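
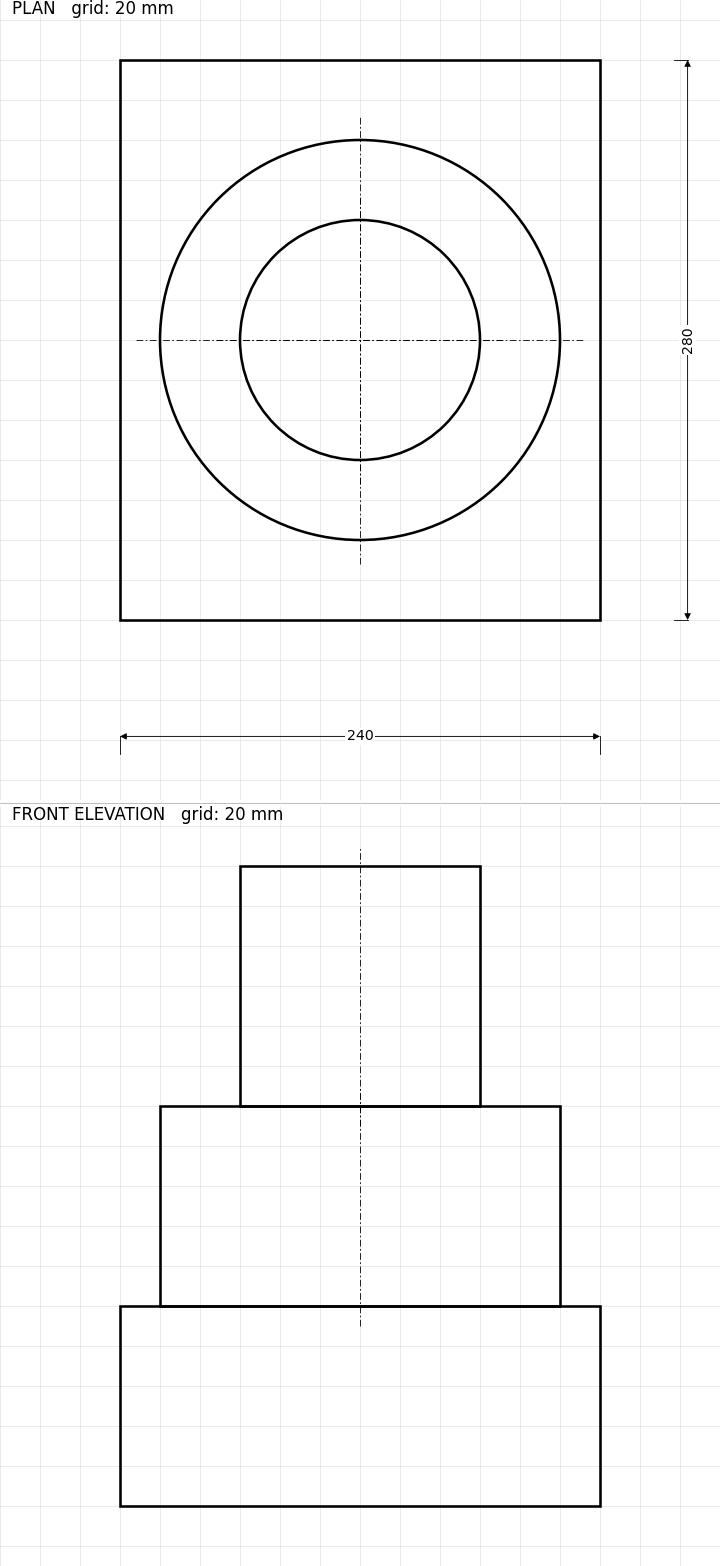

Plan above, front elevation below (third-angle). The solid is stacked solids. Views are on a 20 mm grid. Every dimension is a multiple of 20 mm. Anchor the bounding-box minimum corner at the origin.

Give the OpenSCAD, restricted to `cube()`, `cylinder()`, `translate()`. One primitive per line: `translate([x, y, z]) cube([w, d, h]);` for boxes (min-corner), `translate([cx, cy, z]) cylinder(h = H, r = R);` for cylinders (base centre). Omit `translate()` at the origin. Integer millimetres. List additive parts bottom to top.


cube([240, 280, 100]);
translate([120, 140, 100]) cylinder(h = 100, r = 100);
translate([120, 140, 200]) cylinder(h = 120, r = 60);


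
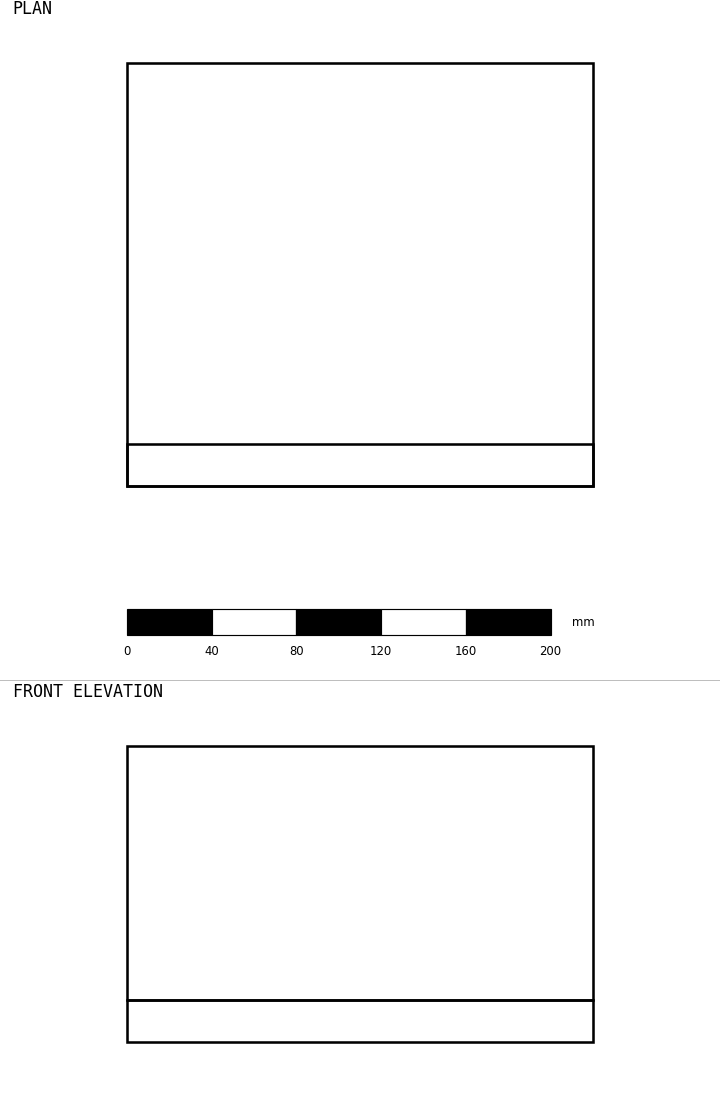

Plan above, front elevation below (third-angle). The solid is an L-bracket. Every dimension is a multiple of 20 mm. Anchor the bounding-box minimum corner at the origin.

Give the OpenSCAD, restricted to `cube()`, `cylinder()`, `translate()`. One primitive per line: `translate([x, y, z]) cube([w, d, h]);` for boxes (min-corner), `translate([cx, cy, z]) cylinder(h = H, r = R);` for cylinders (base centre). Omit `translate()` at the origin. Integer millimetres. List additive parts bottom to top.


cube([220, 200, 20]);
translate([0, 0, 20]) cube([220, 20, 120]);


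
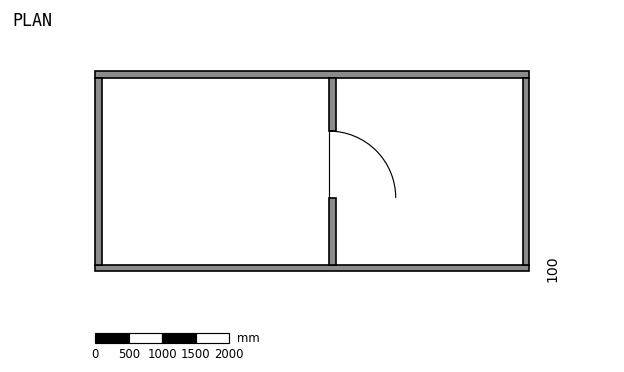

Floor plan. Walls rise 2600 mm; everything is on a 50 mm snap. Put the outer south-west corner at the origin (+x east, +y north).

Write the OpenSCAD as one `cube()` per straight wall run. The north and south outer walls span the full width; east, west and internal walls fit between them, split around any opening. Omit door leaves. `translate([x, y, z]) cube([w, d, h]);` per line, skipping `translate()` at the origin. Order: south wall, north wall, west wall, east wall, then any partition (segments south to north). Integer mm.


cube([6500, 100, 2600]);
translate([0, 2900, 0]) cube([6500, 100, 2600]);
translate([0, 100, 0]) cube([100, 2800, 2600]);
translate([6400, 100, 0]) cube([100, 2800, 2600]);
translate([3500, 100, 0]) cube([100, 1000, 2600]);
translate([3500, 2100, 0]) cube([100, 800, 2600]);


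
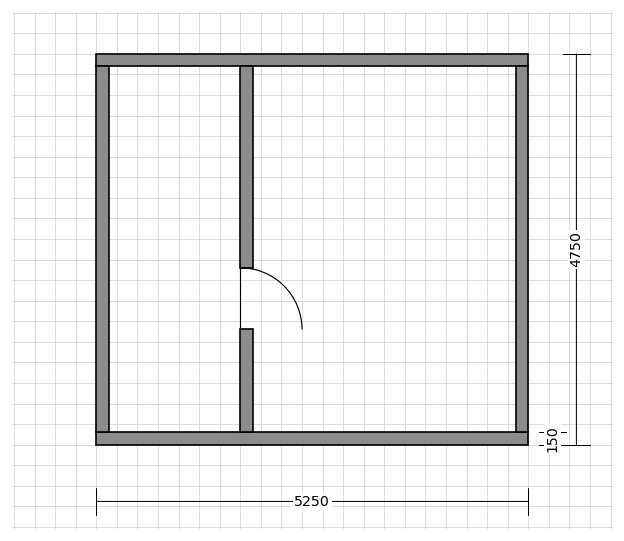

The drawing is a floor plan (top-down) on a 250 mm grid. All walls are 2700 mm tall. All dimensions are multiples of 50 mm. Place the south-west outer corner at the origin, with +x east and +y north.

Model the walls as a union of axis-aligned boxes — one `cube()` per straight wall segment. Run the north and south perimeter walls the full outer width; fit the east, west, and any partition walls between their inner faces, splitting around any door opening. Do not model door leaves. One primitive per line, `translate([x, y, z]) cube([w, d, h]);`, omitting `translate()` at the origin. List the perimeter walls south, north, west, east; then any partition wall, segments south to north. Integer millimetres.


cube([5250, 150, 2700]);
translate([0, 4600, 0]) cube([5250, 150, 2700]);
translate([0, 150, 0]) cube([150, 4450, 2700]);
translate([5100, 150, 0]) cube([150, 4450, 2700]);
translate([1750, 150, 0]) cube([150, 1250, 2700]);
translate([1750, 2150, 0]) cube([150, 2450, 2700]);


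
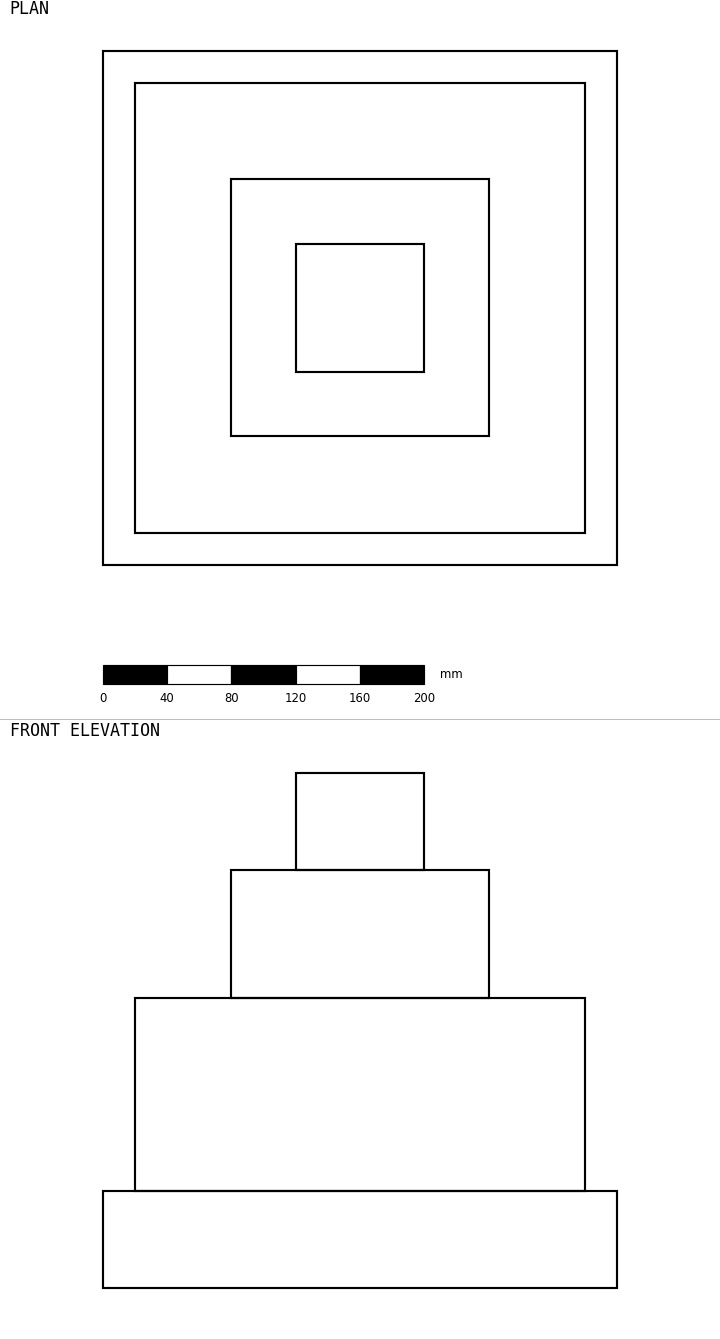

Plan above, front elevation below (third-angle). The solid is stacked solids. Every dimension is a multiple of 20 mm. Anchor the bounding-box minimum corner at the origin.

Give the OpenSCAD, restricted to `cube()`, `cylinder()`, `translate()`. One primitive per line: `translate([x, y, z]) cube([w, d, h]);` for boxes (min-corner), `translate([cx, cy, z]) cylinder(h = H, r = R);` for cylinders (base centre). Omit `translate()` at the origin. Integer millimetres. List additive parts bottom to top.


cube([320, 320, 60]);
translate([20, 20, 60]) cube([280, 280, 120]);
translate([80, 80, 180]) cube([160, 160, 80]);
translate([120, 120, 260]) cube([80, 80, 60]);


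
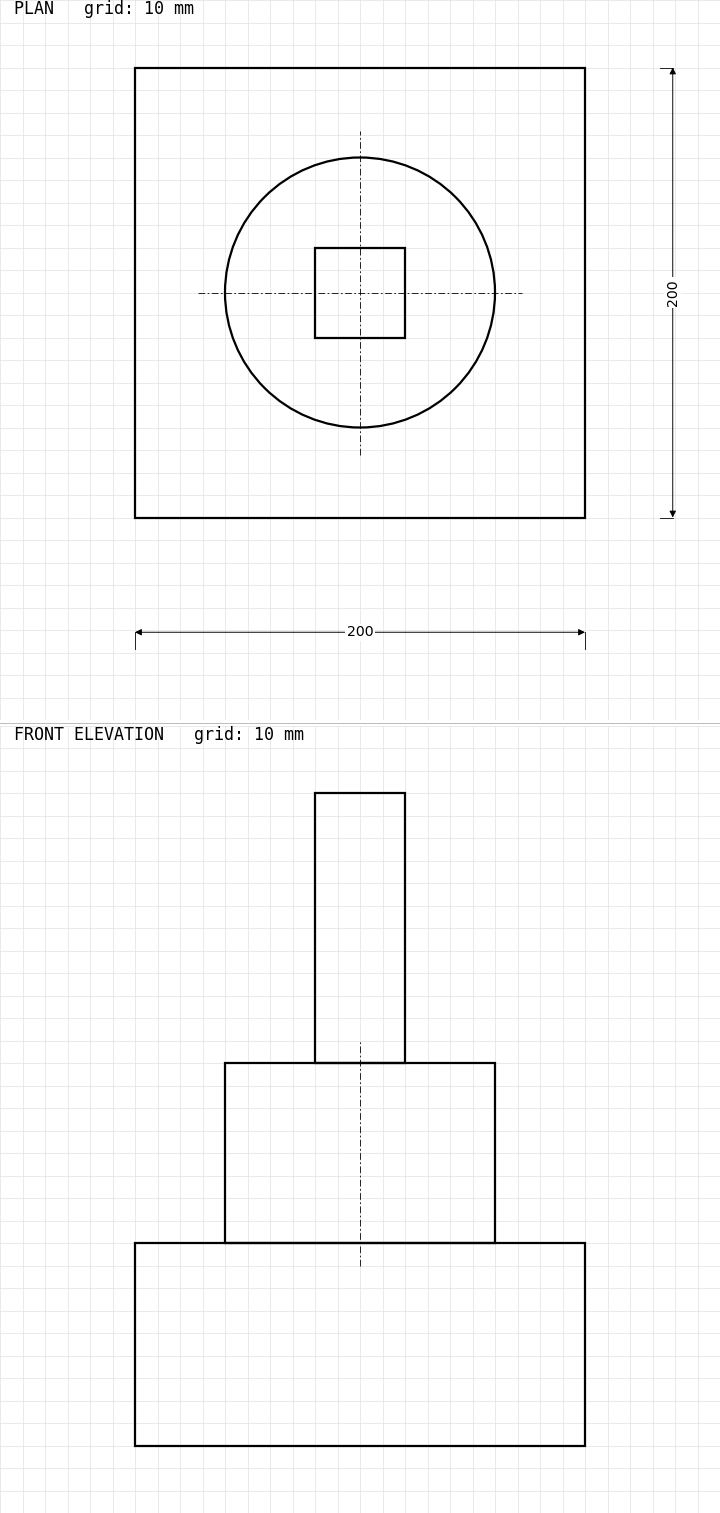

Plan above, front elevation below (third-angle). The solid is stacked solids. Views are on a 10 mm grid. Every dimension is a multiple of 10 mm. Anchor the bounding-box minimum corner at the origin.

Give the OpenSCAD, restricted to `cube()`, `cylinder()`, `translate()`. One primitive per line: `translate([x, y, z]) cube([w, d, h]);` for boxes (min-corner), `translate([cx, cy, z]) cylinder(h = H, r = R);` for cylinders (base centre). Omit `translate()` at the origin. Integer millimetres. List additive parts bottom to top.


cube([200, 200, 90]);
translate([100, 100, 90]) cylinder(h = 80, r = 60);
translate([80, 80, 170]) cube([40, 40, 120]);


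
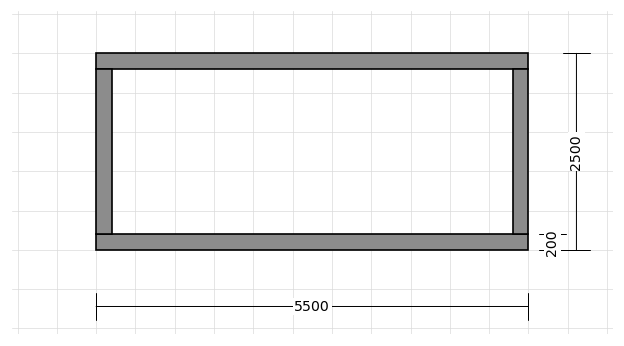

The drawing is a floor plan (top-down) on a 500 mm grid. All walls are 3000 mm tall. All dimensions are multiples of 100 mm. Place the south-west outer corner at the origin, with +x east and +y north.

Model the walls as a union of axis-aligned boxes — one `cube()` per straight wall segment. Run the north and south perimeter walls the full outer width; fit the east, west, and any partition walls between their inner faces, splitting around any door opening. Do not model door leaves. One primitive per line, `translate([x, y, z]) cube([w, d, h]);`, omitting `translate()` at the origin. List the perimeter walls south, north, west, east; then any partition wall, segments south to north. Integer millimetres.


cube([5500, 200, 3000]);
translate([0, 2300, 0]) cube([5500, 200, 3000]);
translate([0, 200, 0]) cube([200, 2100, 3000]);
translate([5300, 200, 0]) cube([200, 2100, 3000]);


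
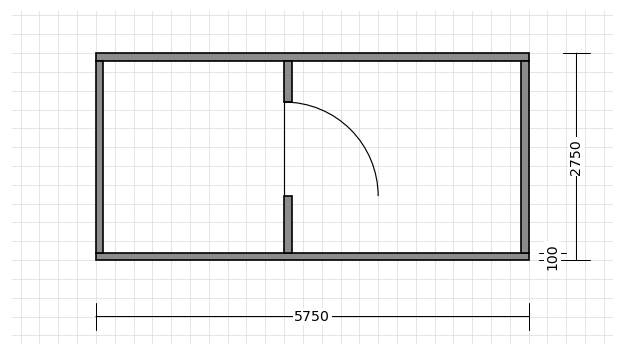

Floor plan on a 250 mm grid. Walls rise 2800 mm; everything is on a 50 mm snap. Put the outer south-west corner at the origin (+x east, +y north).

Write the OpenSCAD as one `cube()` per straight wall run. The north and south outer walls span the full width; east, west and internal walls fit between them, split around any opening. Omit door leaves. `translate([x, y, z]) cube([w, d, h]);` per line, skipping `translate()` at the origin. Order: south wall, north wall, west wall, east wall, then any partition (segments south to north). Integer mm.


cube([5750, 100, 2800]);
translate([0, 2650, 0]) cube([5750, 100, 2800]);
translate([0, 100, 0]) cube([100, 2550, 2800]);
translate([5650, 100, 0]) cube([100, 2550, 2800]);
translate([2500, 100, 0]) cube([100, 750, 2800]);
translate([2500, 2100, 0]) cube([100, 550, 2800]);


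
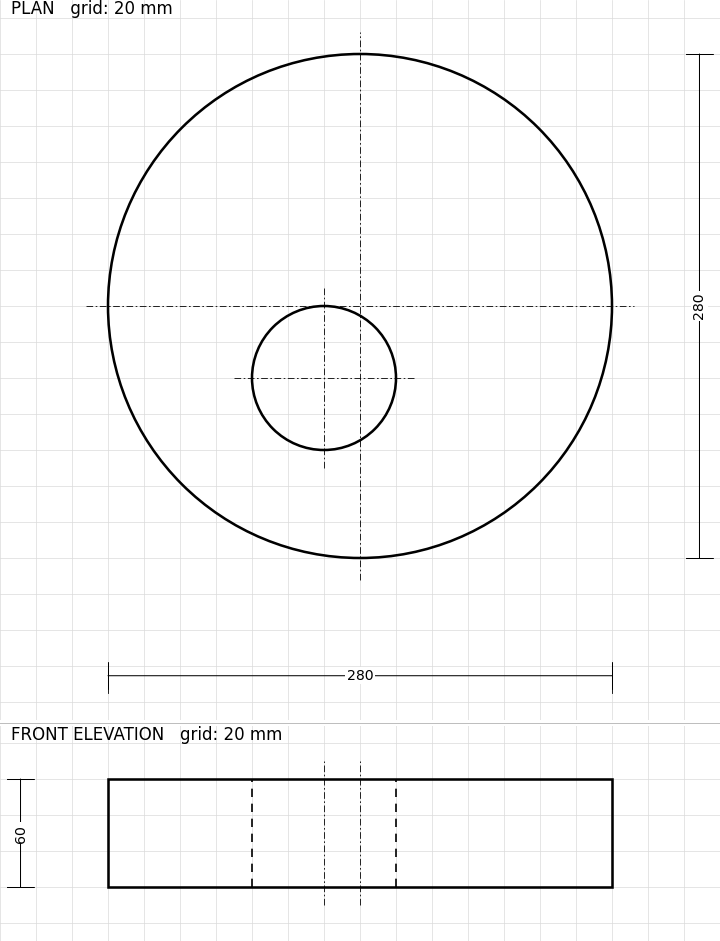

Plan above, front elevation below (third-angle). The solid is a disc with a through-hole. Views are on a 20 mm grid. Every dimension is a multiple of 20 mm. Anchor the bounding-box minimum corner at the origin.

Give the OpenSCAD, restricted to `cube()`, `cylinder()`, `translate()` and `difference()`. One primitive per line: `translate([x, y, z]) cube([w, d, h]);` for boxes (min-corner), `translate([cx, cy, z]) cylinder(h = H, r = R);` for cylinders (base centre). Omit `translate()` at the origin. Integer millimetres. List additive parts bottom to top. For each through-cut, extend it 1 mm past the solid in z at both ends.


difference() {
  translate([140, 140, 0]) cylinder(h = 60, r = 140);
  translate([120, 100, -1]) cylinder(h = 62, r = 40);
}


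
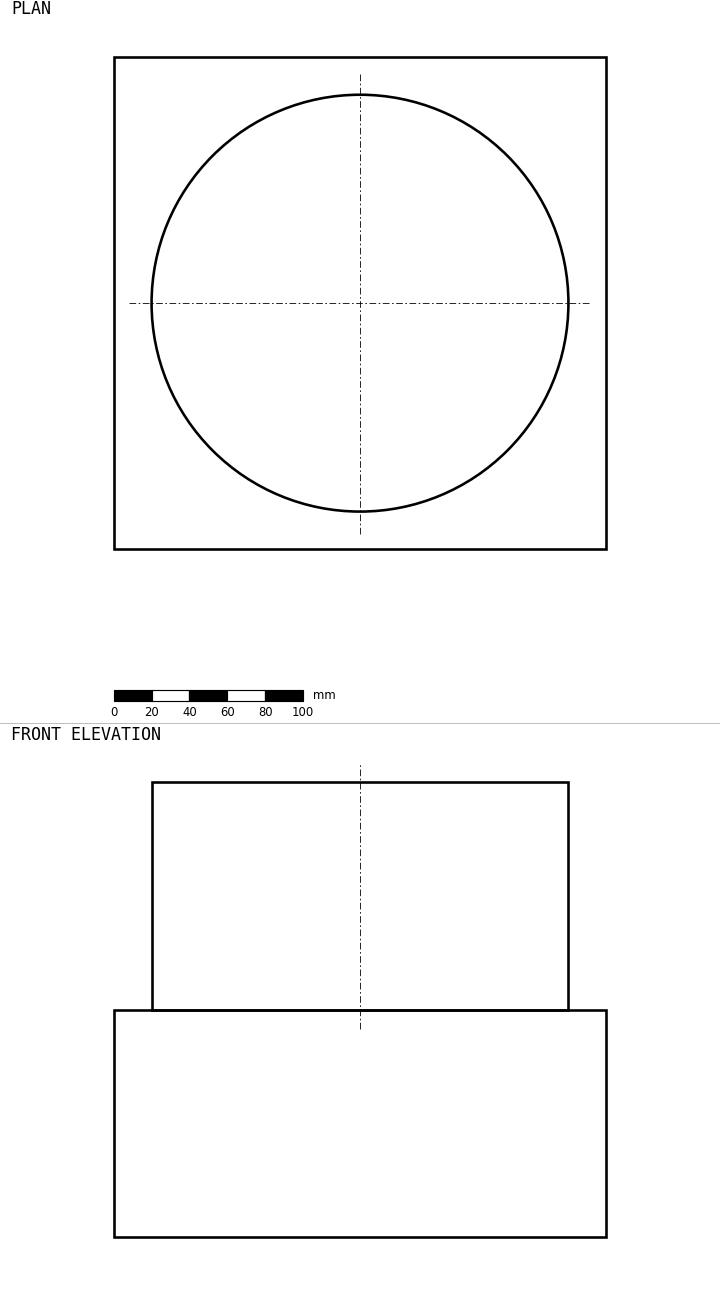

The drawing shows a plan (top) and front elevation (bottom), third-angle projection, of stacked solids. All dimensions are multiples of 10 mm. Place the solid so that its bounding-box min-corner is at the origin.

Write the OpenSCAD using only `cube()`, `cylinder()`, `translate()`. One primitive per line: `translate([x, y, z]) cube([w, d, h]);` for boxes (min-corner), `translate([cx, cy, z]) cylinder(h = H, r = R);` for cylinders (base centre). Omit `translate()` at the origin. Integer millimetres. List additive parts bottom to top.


cube([260, 260, 120]);
translate([130, 130, 120]) cylinder(h = 120, r = 110);


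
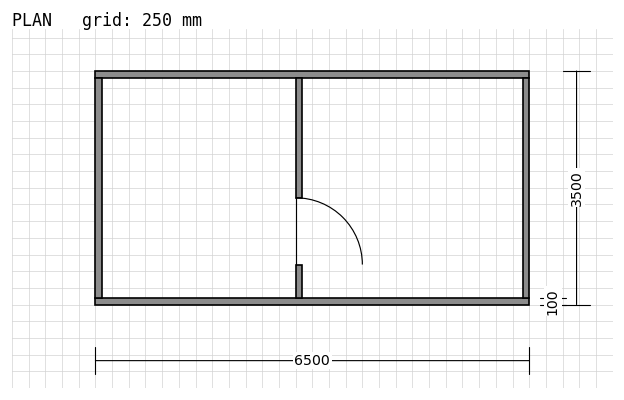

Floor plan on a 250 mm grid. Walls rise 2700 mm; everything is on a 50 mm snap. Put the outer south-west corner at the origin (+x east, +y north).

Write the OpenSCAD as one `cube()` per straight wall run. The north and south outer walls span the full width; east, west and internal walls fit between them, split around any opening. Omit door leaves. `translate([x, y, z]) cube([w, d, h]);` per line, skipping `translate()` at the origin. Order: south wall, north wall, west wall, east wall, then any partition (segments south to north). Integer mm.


cube([6500, 100, 2700]);
translate([0, 3400, 0]) cube([6500, 100, 2700]);
translate([0, 100, 0]) cube([100, 3300, 2700]);
translate([6400, 100, 0]) cube([100, 3300, 2700]);
translate([3000, 100, 0]) cube([100, 500, 2700]);
translate([3000, 1600, 0]) cube([100, 1800, 2700]);


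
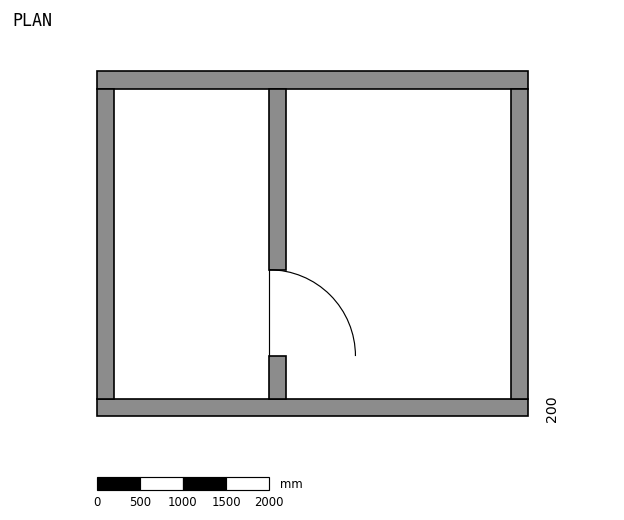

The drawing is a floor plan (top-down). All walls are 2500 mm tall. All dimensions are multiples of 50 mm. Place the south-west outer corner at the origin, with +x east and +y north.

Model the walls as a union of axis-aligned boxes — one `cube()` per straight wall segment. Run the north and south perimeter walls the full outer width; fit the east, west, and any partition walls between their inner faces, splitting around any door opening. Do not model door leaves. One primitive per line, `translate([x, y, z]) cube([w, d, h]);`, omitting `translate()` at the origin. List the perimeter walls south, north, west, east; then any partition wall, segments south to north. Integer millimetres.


cube([5000, 200, 2500]);
translate([0, 3800, 0]) cube([5000, 200, 2500]);
translate([0, 200, 0]) cube([200, 3600, 2500]);
translate([4800, 200, 0]) cube([200, 3600, 2500]);
translate([2000, 200, 0]) cube([200, 500, 2500]);
translate([2000, 1700, 0]) cube([200, 2100, 2500]);


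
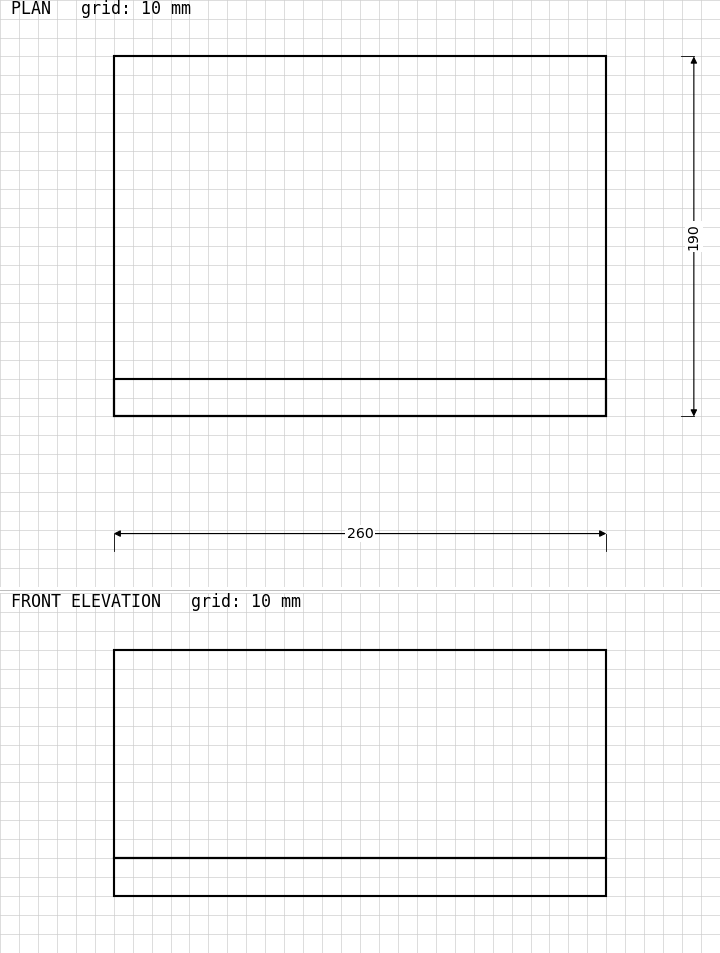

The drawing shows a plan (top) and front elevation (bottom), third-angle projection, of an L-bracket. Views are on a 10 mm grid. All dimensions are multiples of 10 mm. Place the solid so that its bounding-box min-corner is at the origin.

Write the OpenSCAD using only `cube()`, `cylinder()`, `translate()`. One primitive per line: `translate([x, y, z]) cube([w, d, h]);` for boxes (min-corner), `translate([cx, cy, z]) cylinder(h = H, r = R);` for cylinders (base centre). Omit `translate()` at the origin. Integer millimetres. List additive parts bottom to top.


cube([260, 190, 20]);
translate([0, 0, 20]) cube([260, 20, 110]);


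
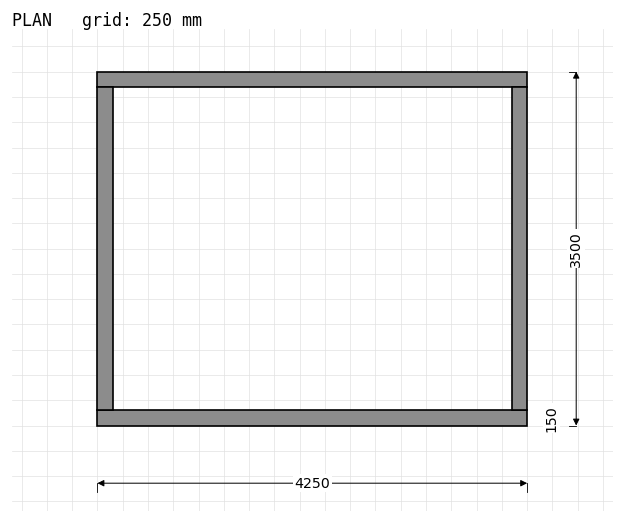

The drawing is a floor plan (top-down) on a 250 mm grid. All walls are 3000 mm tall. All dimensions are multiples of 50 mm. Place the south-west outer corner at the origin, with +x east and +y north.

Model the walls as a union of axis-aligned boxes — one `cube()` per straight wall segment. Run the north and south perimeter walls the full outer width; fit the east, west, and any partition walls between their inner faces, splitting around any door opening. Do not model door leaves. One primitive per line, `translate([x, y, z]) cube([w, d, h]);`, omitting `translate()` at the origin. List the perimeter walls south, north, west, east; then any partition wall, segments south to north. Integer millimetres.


cube([4250, 150, 3000]);
translate([0, 3350, 0]) cube([4250, 150, 3000]);
translate([0, 150, 0]) cube([150, 3200, 3000]);
translate([4100, 150, 0]) cube([150, 3200, 3000]);


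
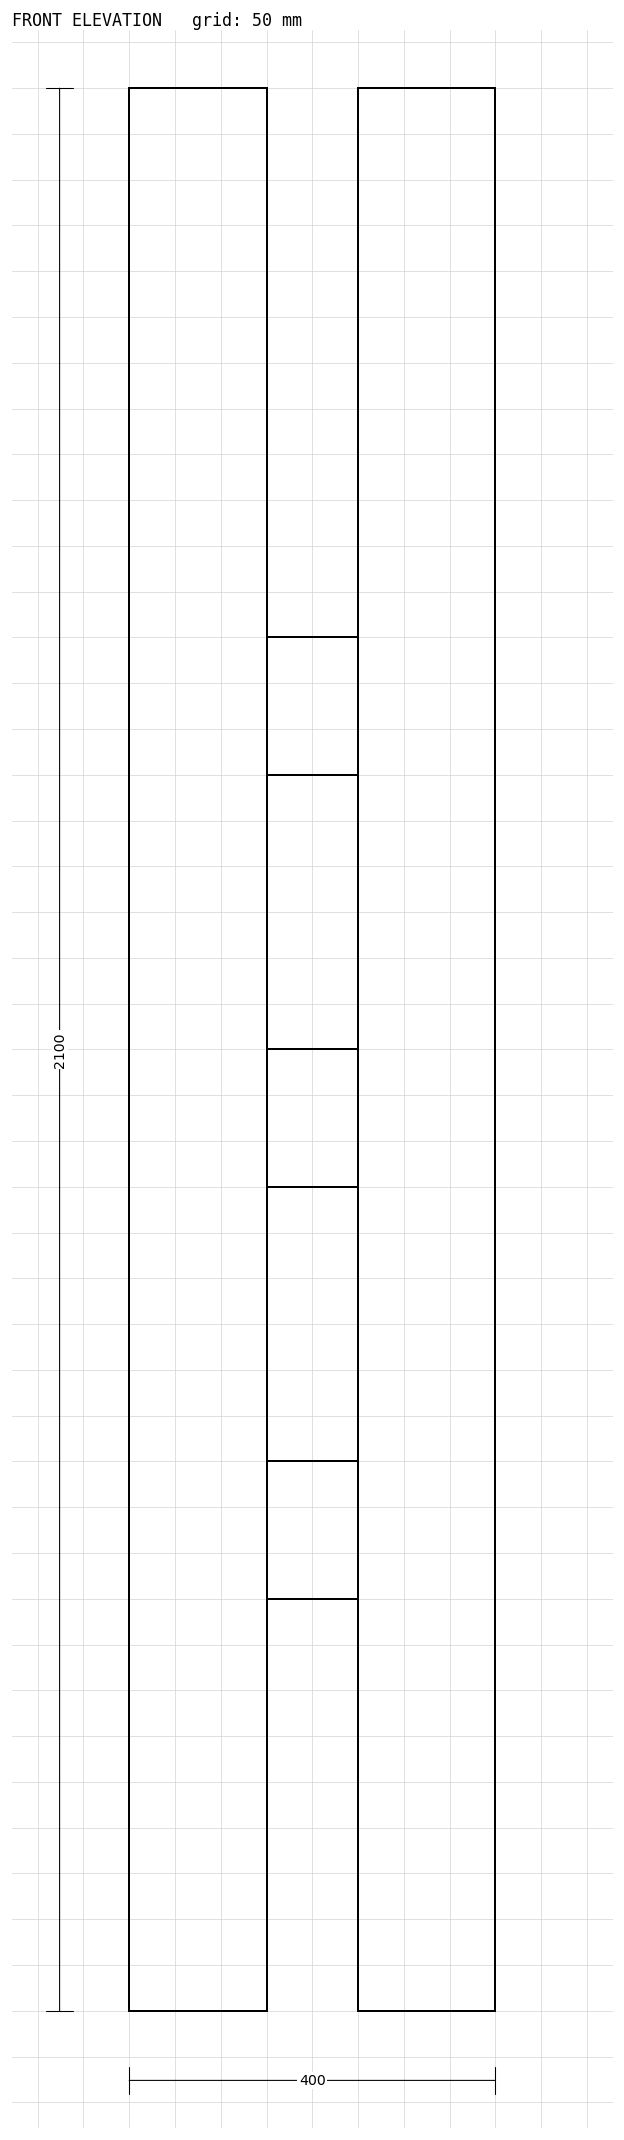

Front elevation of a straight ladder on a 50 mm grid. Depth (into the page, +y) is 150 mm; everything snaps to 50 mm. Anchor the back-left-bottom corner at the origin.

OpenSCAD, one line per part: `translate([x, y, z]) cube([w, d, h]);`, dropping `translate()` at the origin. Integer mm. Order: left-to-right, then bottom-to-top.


cube([150, 150, 2100]);
translate([150, 0, 450]) cube([100, 150, 150]);
translate([150, 0, 900]) cube([100, 150, 150]);
translate([150, 0, 1350]) cube([100, 150, 150]);
translate([250, 0, 0]) cube([150, 150, 2100]);


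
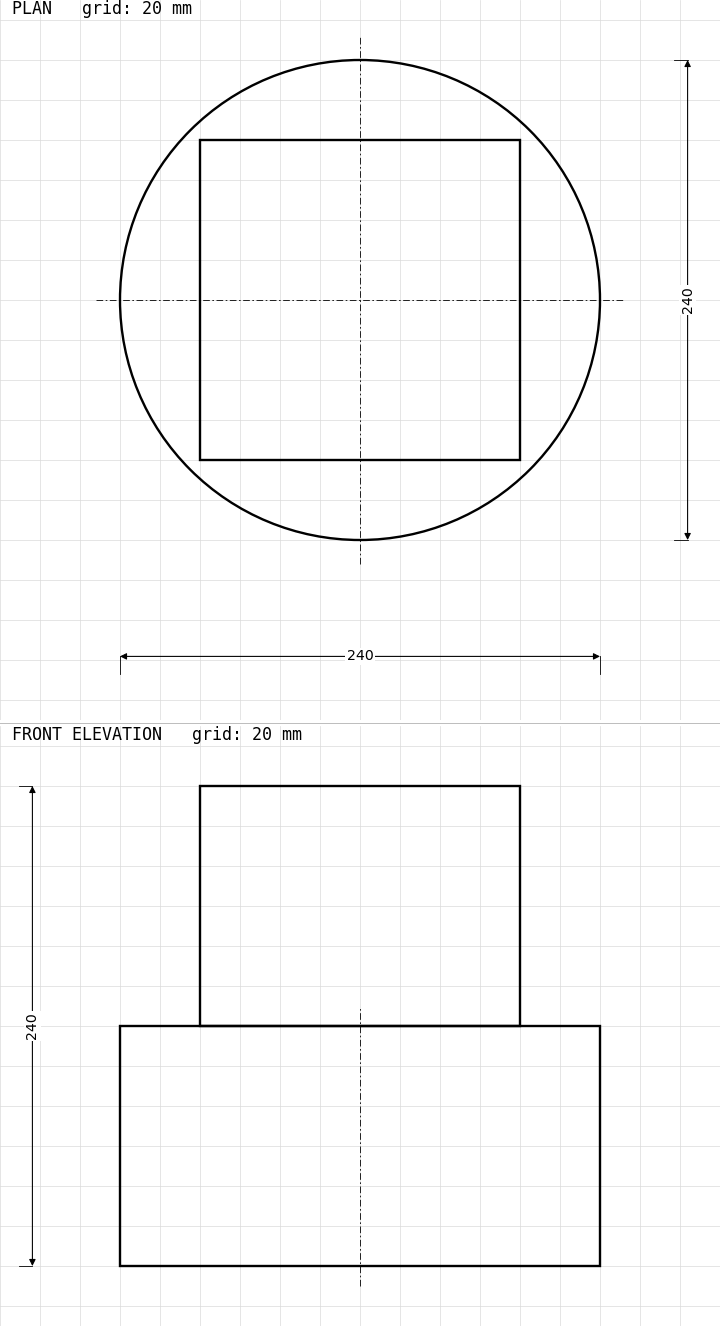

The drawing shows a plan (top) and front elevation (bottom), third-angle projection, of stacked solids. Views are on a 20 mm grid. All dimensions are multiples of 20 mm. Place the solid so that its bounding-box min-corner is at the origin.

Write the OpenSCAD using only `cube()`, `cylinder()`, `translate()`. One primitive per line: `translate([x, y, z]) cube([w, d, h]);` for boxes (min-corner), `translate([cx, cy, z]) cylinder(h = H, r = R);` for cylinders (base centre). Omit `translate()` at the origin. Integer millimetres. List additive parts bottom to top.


translate([120, 120, 0]) cylinder(h = 120, r = 120);
translate([40, 40, 120]) cube([160, 160, 120]);


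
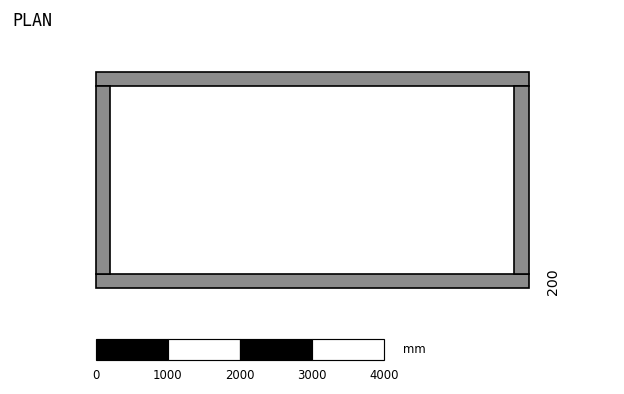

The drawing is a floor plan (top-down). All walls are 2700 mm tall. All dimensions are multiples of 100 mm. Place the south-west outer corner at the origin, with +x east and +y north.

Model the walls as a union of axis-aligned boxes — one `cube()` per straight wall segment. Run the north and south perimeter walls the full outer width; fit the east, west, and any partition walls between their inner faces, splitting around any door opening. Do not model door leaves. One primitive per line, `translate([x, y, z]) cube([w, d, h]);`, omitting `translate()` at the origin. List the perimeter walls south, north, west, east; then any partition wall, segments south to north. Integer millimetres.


cube([6000, 200, 2700]);
translate([0, 2800, 0]) cube([6000, 200, 2700]);
translate([0, 200, 0]) cube([200, 2600, 2700]);
translate([5800, 200, 0]) cube([200, 2600, 2700]);


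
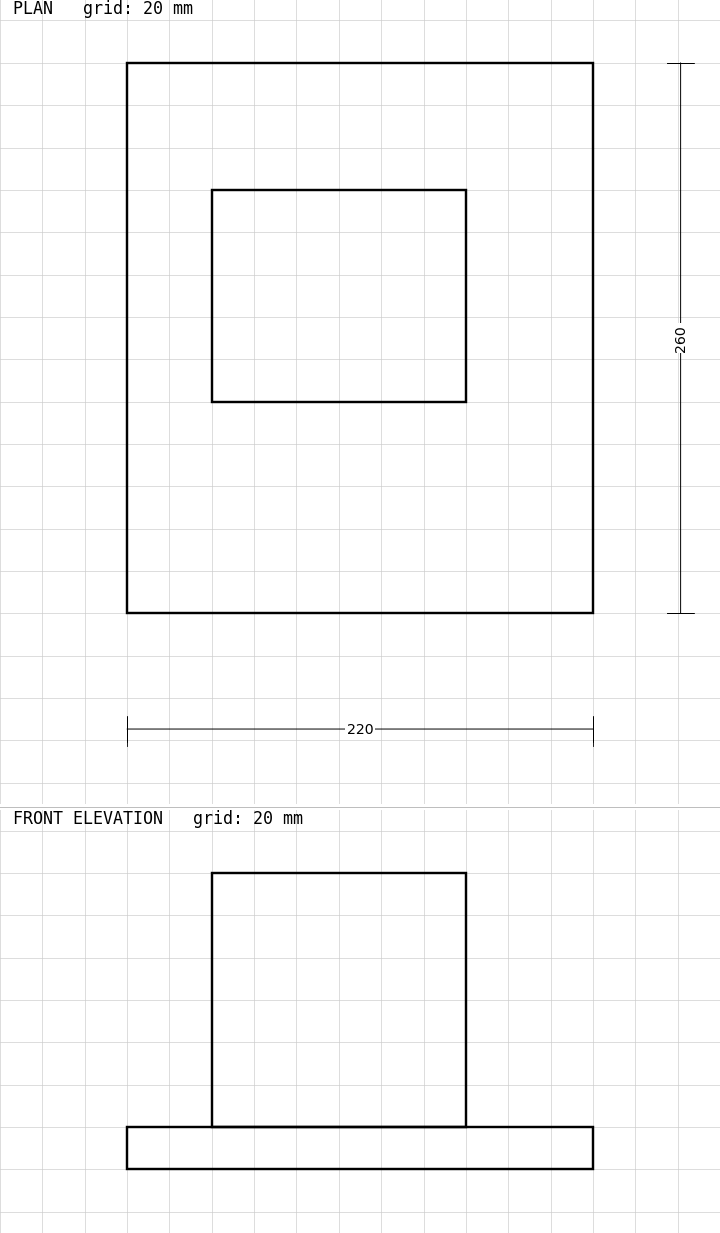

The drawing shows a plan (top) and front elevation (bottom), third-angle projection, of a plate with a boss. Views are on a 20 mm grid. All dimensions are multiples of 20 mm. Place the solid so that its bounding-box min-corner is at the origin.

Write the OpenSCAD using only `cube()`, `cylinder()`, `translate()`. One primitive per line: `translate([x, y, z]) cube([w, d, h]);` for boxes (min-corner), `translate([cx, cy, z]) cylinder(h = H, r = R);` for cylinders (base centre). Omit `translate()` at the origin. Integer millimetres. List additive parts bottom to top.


cube([220, 260, 20]);
translate([40, 100, 20]) cube([120, 100, 120]);


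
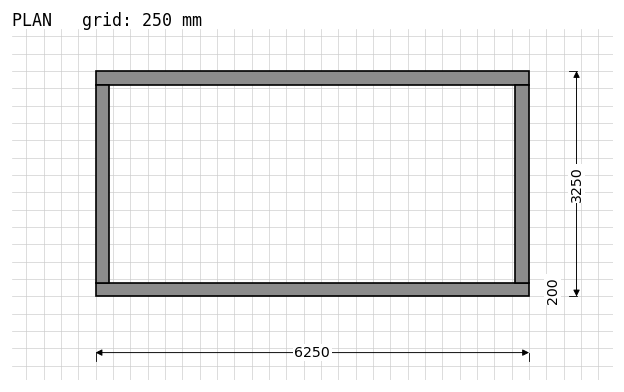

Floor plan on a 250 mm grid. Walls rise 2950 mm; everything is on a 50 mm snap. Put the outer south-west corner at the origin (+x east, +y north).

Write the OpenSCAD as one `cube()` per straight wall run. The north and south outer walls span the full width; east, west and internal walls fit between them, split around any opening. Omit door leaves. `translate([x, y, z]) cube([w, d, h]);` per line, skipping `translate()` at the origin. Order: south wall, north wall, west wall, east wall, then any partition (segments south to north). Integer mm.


cube([6250, 200, 2950]);
translate([0, 3050, 0]) cube([6250, 200, 2950]);
translate([0, 200, 0]) cube([200, 2850, 2950]);
translate([6050, 200, 0]) cube([200, 2850, 2950]);


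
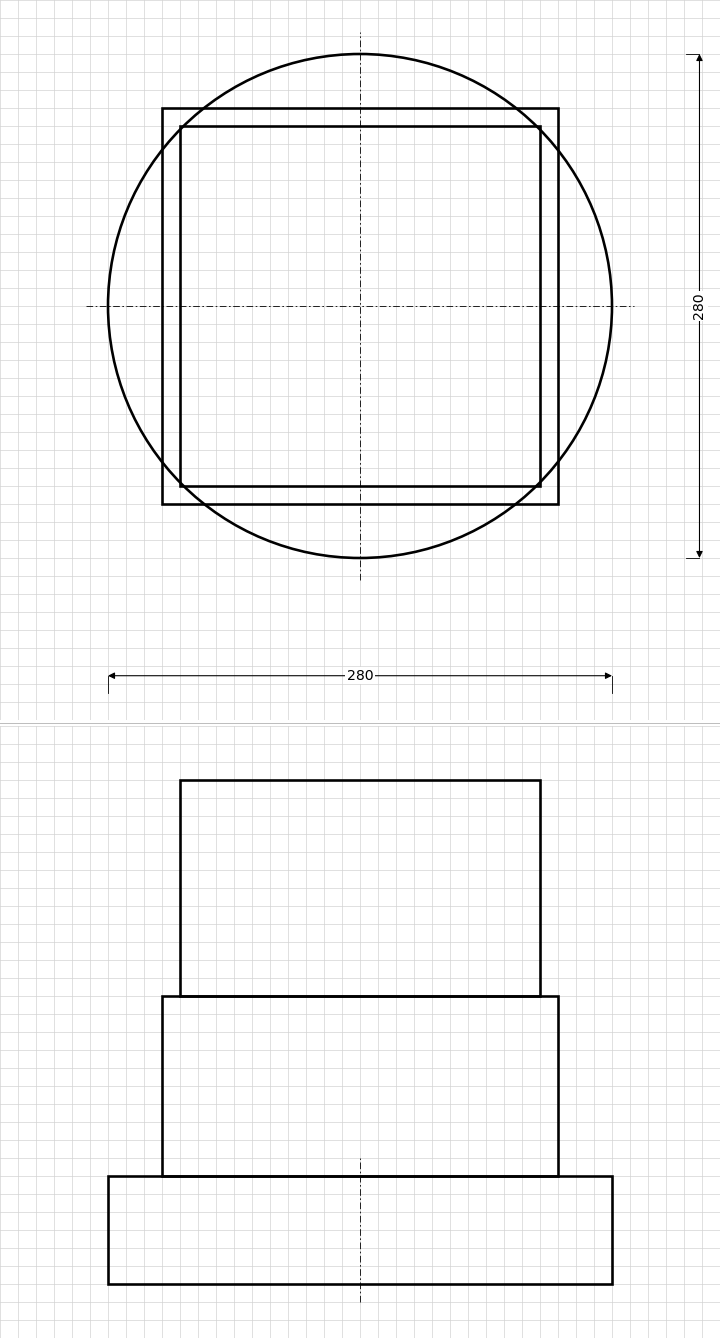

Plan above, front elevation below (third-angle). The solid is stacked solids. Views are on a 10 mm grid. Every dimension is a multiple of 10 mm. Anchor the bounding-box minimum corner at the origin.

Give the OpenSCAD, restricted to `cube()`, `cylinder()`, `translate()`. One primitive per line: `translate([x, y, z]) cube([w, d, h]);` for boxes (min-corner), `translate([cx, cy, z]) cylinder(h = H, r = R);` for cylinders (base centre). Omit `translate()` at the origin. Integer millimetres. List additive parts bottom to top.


translate([140, 140, 0]) cylinder(h = 60, r = 140);
translate([30, 30, 60]) cube([220, 220, 100]);
translate([40, 40, 160]) cube([200, 200, 120]);


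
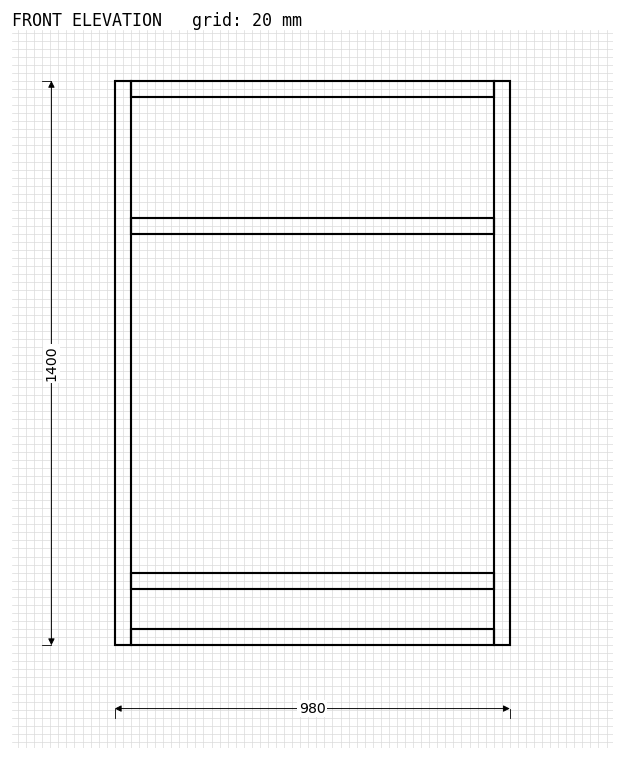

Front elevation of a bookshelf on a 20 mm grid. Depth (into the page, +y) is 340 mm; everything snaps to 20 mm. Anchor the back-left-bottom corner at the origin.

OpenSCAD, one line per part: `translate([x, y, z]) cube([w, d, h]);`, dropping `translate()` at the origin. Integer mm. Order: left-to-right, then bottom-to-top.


cube([40, 340, 1400]);
translate([40, 0, 0]) cube([900, 340, 40]);
translate([40, 0, 140]) cube([900, 340, 40]);
translate([40, 0, 1020]) cube([900, 340, 40]);
translate([40, 0, 1360]) cube([900, 340, 40]);
translate([940, 0, 0]) cube([40, 340, 1400]);


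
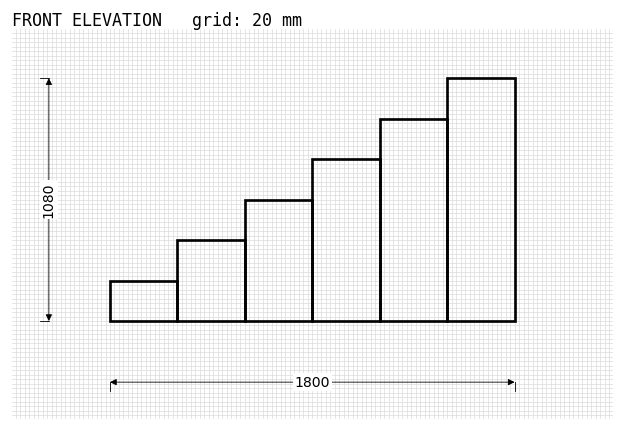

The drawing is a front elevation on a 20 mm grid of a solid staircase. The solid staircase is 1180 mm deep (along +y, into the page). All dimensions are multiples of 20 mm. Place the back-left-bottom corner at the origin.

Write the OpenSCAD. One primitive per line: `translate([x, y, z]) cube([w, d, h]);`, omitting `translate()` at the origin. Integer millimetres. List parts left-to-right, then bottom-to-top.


cube([300, 1180, 180]);
translate([300, 0, 0]) cube([300, 1180, 360]);
translate([600, 0, 0]) cube([300, 1180, 540]);
translate([900, 0, 0]) cube([300, 1180, 720]);
translate([1200, 0, 0]) cube([300, 1180, 900]);
translate([1500, 0, 0]) cube([300, 1180, 1080]);


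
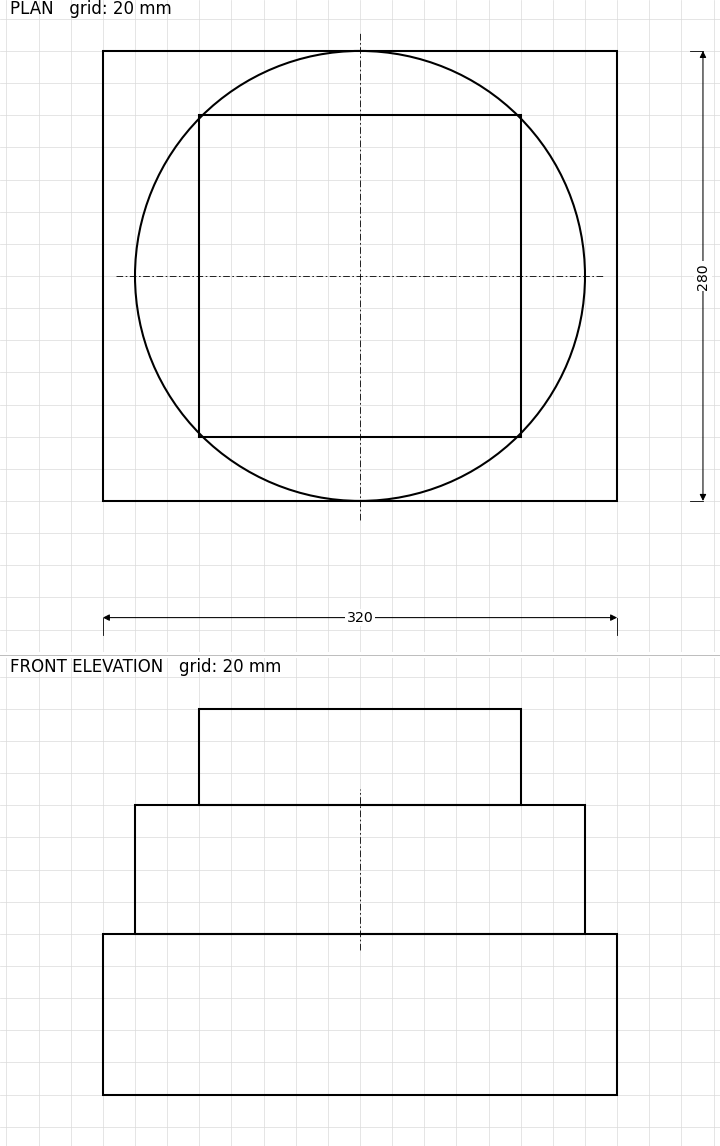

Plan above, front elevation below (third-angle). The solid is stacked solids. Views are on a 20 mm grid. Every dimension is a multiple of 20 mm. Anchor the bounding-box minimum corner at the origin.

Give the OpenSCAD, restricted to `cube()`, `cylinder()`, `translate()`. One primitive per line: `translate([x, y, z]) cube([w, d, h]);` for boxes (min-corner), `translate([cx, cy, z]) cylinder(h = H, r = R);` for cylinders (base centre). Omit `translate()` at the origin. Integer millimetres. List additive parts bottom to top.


cube([320, 280, 100]);
translate([160, 140, 100]) cylinder(h = 80, r = 140);
translate([60, 40, 180]) cube([200, 200, 60]);


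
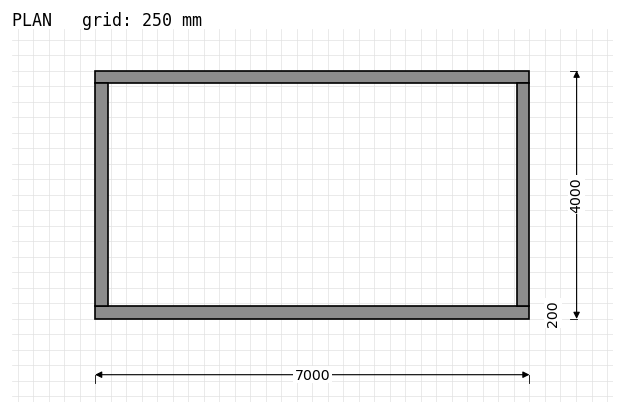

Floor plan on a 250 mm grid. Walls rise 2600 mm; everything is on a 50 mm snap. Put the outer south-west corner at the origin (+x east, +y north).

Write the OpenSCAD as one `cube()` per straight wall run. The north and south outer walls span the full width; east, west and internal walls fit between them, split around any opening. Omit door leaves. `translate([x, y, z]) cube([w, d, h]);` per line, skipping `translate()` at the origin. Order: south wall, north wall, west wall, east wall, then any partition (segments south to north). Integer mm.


cube([7000, 200, 2600]);
translate([0, 3800, 0]) cube([7000, 200, 2600]);
translate([0, 200, 0]) cube([200, 3600, 2600]);
translate([6800, 200, 0]) cube([200, 3600, 2600]);


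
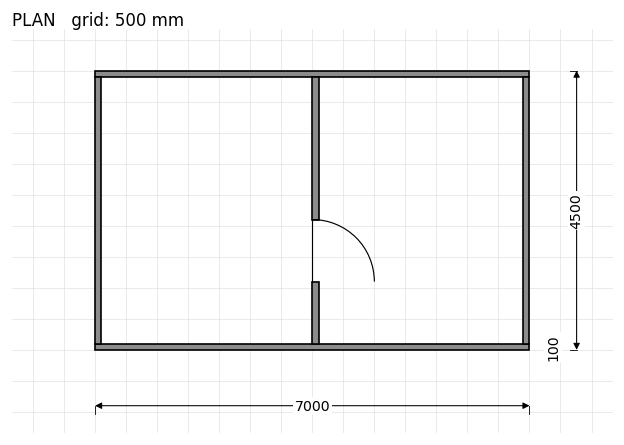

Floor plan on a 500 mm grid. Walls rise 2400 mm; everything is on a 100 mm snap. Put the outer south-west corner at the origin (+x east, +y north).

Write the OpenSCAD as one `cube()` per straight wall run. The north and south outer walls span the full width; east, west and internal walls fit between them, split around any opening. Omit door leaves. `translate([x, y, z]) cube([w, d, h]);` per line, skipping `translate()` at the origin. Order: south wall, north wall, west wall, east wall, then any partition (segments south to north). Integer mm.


cube([7000, 100, 2400]);
translate([0, 4400, 0]) cube([7000, 100, 2400]);
translate([0, 100, 0]) cube([100, 4300, 2400]);
translate([6900, 100, 0]) cube([100, 4300, 2400]);
translate([3500, 100, 0]) cube([100, 1000, 2400]);
translate([3500, 2100, 0]) cube([100, 2300, 2400]);


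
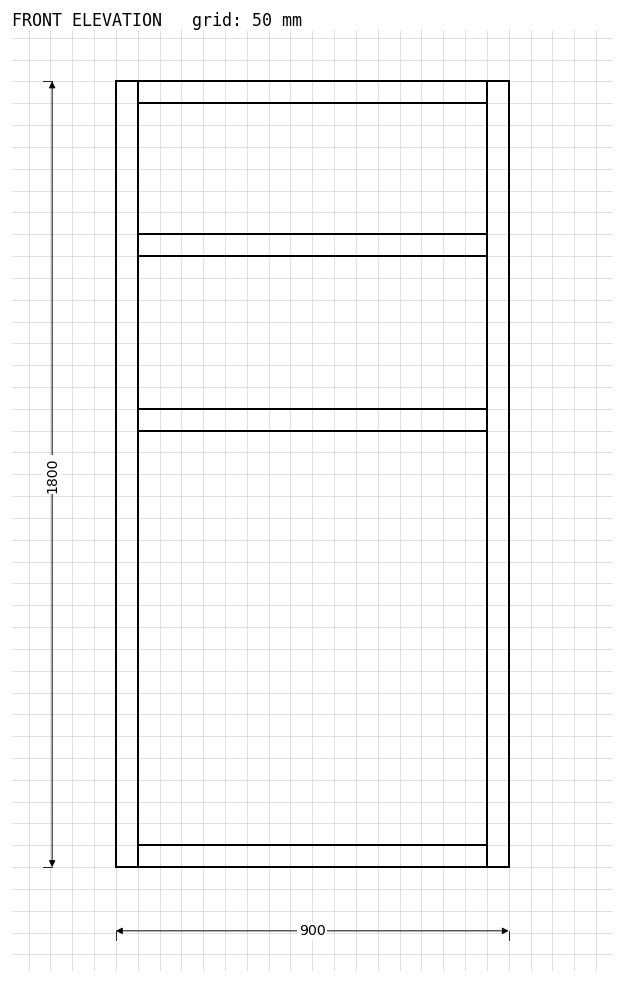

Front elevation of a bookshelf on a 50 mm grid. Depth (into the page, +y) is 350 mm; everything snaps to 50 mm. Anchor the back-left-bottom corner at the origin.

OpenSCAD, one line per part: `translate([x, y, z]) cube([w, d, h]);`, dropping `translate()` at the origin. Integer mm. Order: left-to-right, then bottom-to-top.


cube([50, 350, 1800]);
translate([50, 0, 0]) cube([800, 350, 50]);
translate([50, 0, 1000]) cube([800, 350, 50]);
translate([50, 0, 1400]) cube([800, 350, 50]);
translate([50, 0, 1750]) cube([800, 350, 50]);
translate([850, 0, 0]) cube([50, 350, 1800]);


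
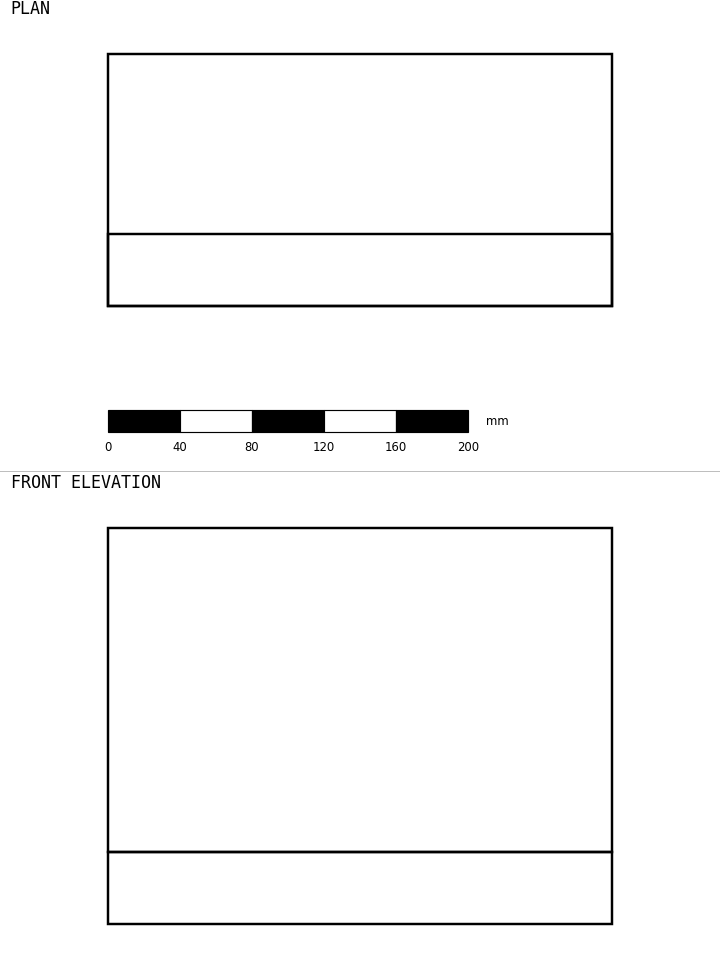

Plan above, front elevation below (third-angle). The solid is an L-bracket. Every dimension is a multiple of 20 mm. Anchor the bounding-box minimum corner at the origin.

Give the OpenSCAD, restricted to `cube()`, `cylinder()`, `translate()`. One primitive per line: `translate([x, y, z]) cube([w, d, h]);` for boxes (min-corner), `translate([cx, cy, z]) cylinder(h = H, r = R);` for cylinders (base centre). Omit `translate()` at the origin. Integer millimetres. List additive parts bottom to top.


cube([280, 140, 40]);
translate([0, 0, 40]) cube([280, 40, 180]);


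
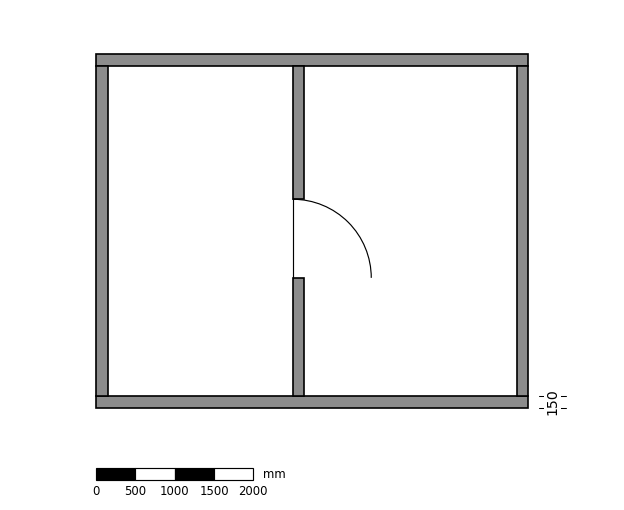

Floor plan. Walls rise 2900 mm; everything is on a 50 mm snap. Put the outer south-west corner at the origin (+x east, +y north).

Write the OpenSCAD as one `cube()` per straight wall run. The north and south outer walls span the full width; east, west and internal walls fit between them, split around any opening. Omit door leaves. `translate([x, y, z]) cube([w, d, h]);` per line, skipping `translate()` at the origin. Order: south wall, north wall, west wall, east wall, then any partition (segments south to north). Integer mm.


cube([5500, 150, 2900]);
translate([0, 4350, 0]) cube([5500, 150, 2900]);
translate([0, 150, 0]) cube([150, 4200, 2900]);
translate([5350, 150, 0]) cube([150, 4200, 2900]);
translate([2500, 150, 0]) cube([150, 1500, 2900]);
translate([2500, 2650, 0]) cube([150, 1700, 2900]);


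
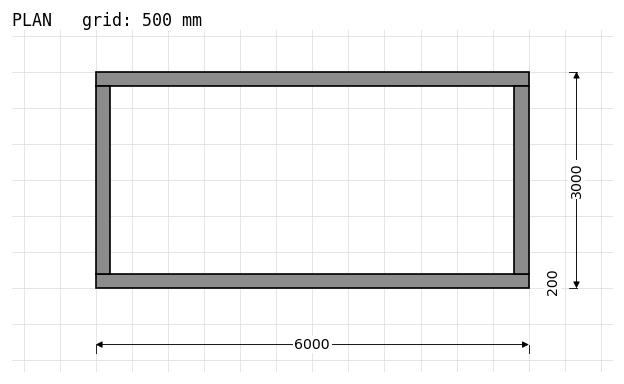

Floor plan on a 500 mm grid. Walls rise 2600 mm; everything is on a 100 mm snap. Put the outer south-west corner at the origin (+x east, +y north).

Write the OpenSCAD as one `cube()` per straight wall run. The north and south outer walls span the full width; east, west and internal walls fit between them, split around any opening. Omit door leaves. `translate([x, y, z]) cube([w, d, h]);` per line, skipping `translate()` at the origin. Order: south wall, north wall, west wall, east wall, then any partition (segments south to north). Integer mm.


cube([6000, 200, 2600]);
translate([0, 2800, 0]) cube([6000, 200, 2600]);
translate([0, 200, 0]) cube([200, 2600, 2600]);
translate([5800, 200, 0]) cube([200, 2600, 2600]);


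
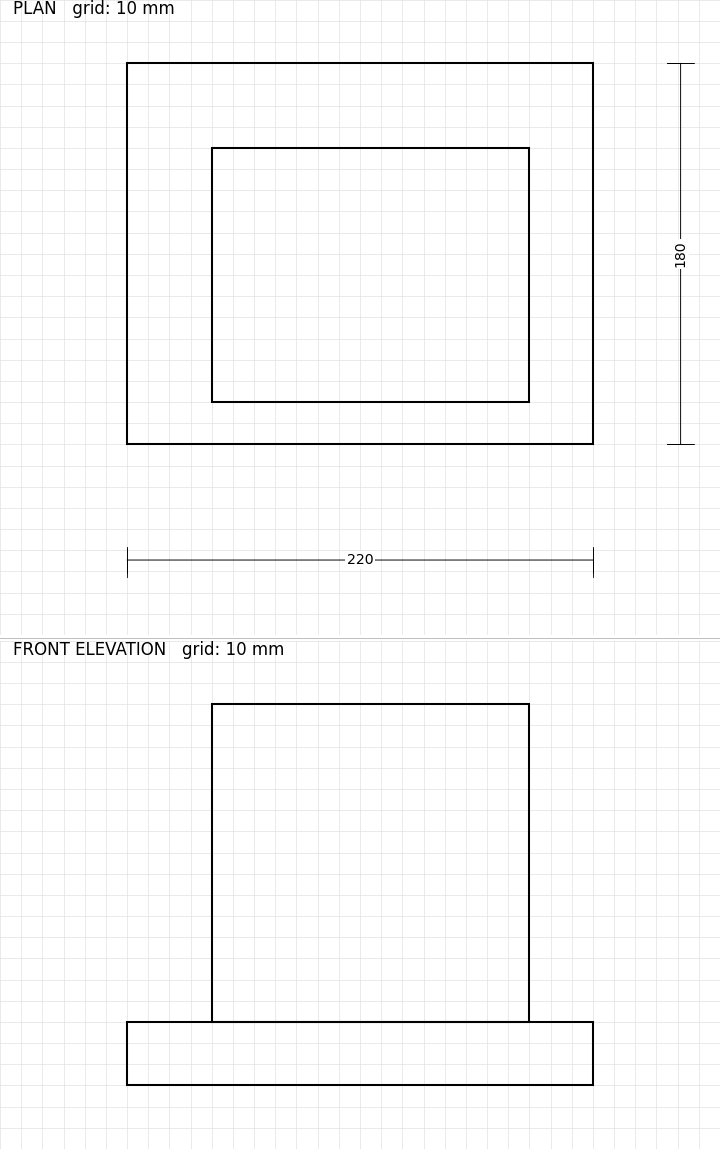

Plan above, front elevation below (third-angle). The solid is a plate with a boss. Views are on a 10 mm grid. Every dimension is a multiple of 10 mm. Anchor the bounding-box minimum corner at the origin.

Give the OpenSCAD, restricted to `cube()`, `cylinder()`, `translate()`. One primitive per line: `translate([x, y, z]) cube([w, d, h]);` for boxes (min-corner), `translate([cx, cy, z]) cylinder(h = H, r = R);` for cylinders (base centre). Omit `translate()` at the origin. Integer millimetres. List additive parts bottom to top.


cube([220, 180, 30]);
translate([40, 20, 30]) cube([150, 120, 150]);


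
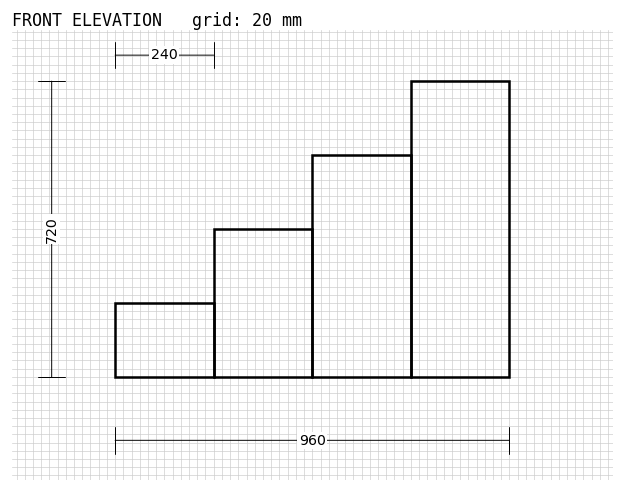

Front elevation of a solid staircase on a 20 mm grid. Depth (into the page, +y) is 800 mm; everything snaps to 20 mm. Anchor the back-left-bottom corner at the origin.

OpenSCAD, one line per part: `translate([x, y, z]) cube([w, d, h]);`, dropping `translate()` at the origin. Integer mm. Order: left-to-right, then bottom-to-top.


cube([240, 800, 180]);
translate([240, 0, 0]) cube([240, 800, 360]);
translate([480, 0, 0]) cube([240, 800, 540]);
translate([720, 0, 0]) cube([240, 800, 720]);


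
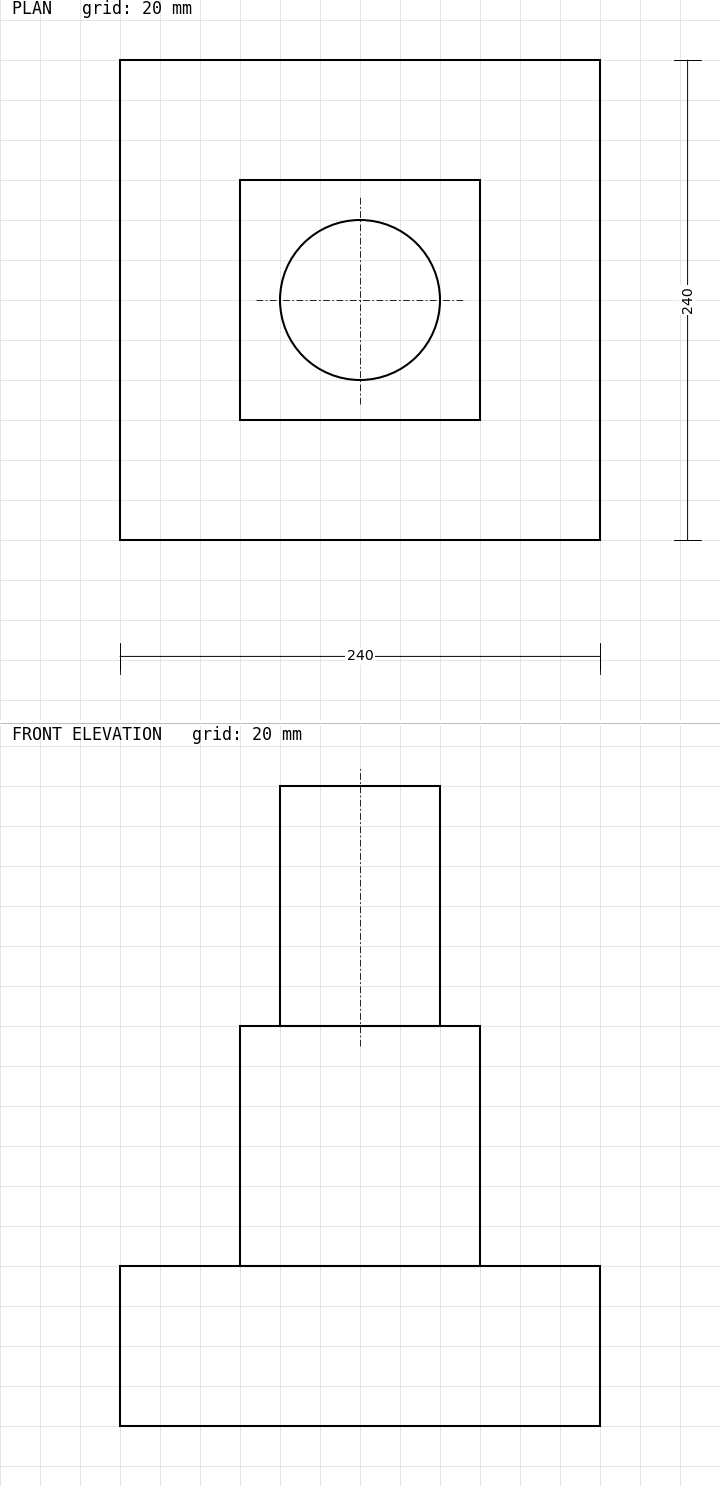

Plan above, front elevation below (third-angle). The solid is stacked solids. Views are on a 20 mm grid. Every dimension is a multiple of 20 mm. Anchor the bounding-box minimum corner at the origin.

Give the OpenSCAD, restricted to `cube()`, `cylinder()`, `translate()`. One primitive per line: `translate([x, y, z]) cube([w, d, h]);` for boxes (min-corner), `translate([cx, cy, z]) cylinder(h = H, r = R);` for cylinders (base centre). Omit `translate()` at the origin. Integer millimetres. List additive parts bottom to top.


cube([240, 240, 80]);
translate([60, 60, 80]) cube([120, 120, 120]);
translate([120, 120, 200]) cylinder(h = 120, r = 40);


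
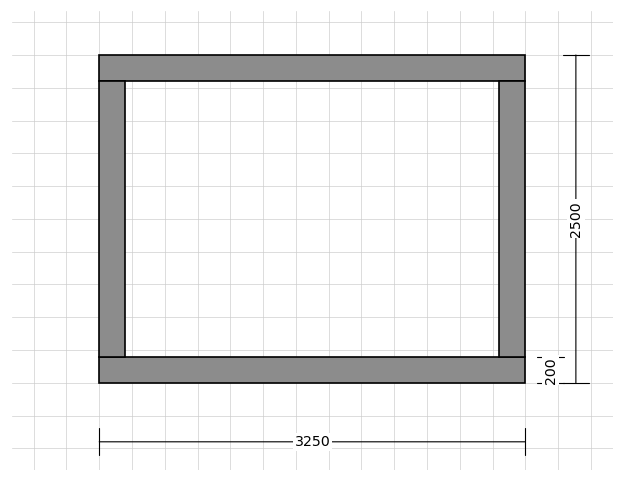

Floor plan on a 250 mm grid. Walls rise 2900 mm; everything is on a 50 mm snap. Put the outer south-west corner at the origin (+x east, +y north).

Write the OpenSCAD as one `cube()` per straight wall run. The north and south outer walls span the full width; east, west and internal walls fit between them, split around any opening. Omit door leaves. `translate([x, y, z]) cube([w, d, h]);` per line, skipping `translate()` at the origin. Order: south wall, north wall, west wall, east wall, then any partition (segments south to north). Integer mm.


cube([3250, 200, 2900]);
translate([0, 2300, 0]) cube([3250, 200, 2900]);
translate([0, 200, 0]) cube([200, 2100, 2900]);
translate([3050, 200, 0]) cube([200, 2100, 2900]);


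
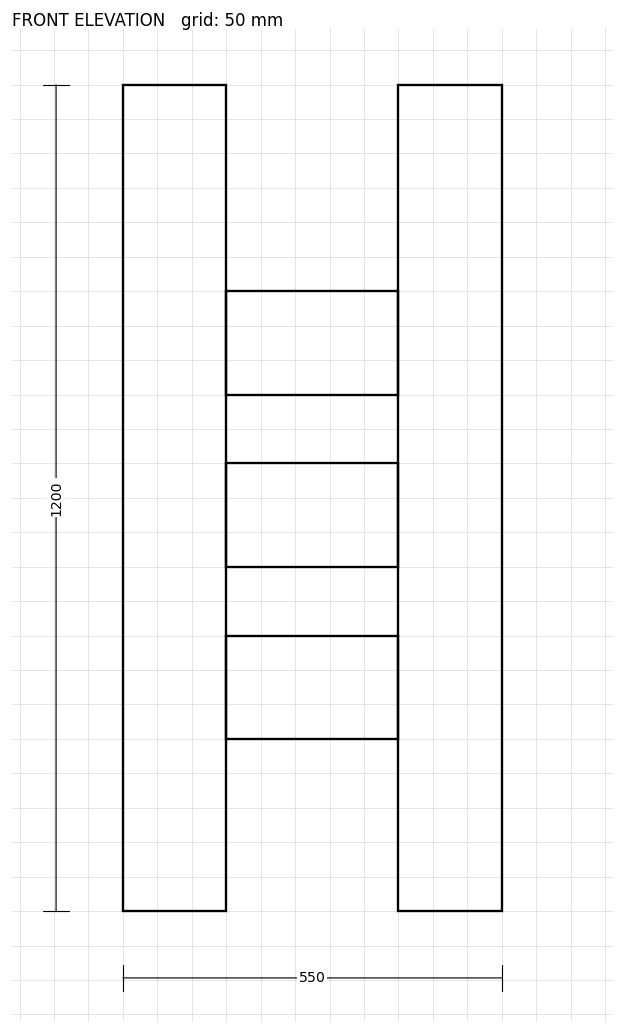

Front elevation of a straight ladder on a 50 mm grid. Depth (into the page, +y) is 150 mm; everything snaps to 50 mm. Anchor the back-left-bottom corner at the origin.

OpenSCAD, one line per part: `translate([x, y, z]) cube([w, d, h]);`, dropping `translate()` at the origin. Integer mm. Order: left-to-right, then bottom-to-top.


cube([150, 150, 1200]);
translate([150, 0, 250]) cube([250, 150, 150]);
translate([150, 0, 500]) cube([250, 150, 150]);
translate([150, 0, 750]) cube([250, 150, 150]);
translate([400, 0, 0]) cube([150, 150, 1200]);


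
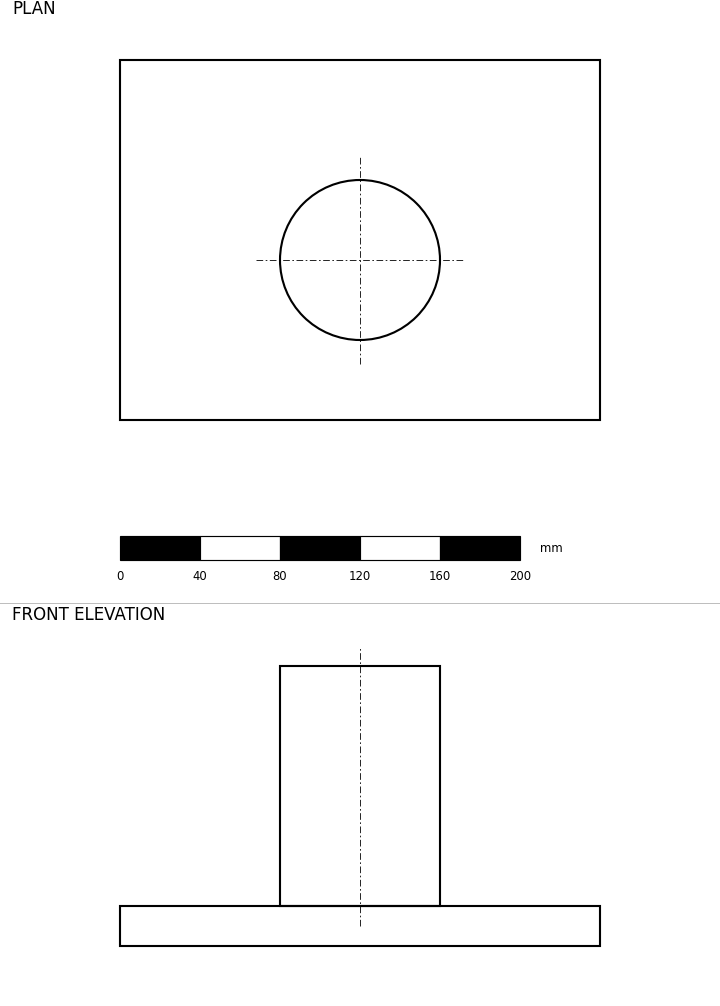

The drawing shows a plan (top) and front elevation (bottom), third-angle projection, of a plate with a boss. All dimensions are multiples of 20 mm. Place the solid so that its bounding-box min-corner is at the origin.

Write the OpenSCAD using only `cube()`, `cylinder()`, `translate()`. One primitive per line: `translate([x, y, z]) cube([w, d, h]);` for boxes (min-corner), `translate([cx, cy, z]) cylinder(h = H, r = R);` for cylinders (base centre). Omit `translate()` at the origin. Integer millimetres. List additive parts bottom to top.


cube([240, 180, 20]);
translate([120, 80, 20]) cylinder(h = 120, r = 40);


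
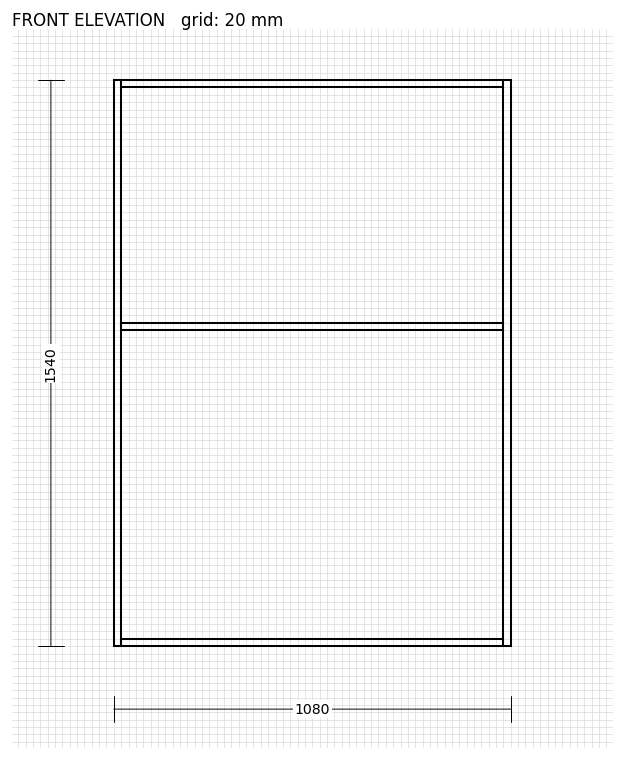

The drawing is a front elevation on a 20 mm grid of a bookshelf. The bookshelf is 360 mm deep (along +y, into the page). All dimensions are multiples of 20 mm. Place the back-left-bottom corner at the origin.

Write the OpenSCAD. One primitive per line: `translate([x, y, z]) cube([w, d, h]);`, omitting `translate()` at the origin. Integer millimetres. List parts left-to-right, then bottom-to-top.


cube([20, 360, 1540]);
translate([20, 0, 0]) cube([1040, 360, 20]);
translate([20, 0, 860]) cube([1040, 360, 20]);
translate([20, 0, 1520]) cube([1040, 360, 20]);
translate([1060, 0, 0]) cube([20, 360, 1540]);


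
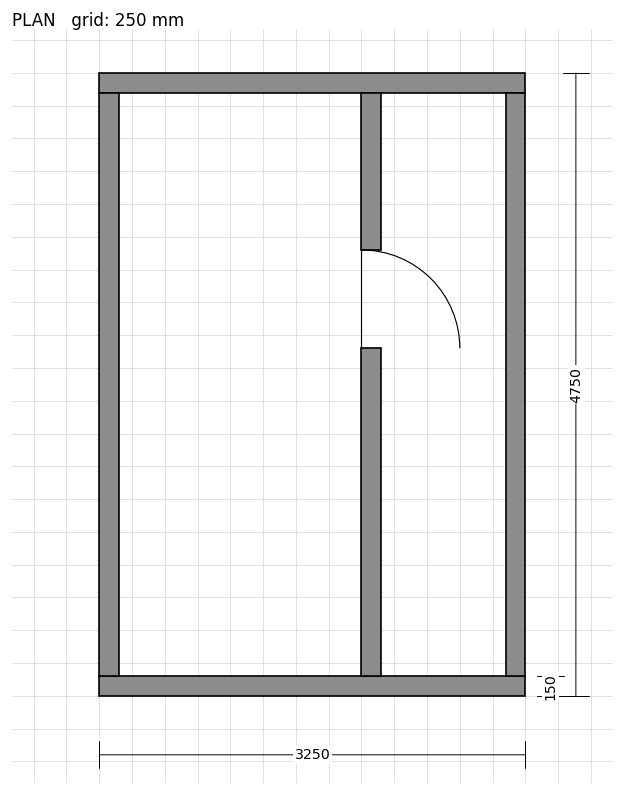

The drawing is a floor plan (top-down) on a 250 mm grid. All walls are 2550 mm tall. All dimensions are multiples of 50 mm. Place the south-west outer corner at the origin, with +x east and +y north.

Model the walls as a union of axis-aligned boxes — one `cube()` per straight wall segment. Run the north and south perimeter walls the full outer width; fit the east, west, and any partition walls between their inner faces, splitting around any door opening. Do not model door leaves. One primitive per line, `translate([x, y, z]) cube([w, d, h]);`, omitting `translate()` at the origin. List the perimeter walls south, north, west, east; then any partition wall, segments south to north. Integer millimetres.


cube([3250, 150, 2550]);
translate([0, 4600, 0]) cube([3250, 150, 2550]);
translate([0, 150, 0]) cube([150, 4450, 2550]);
translate([3100, 150, 0]) cube([150, 4450, 2550]);
translate([2000, 150, 0]) cube([150, 2500, 2550]);
translate([2000, 3400, 0]) cube([150, 1200, 2550]);
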